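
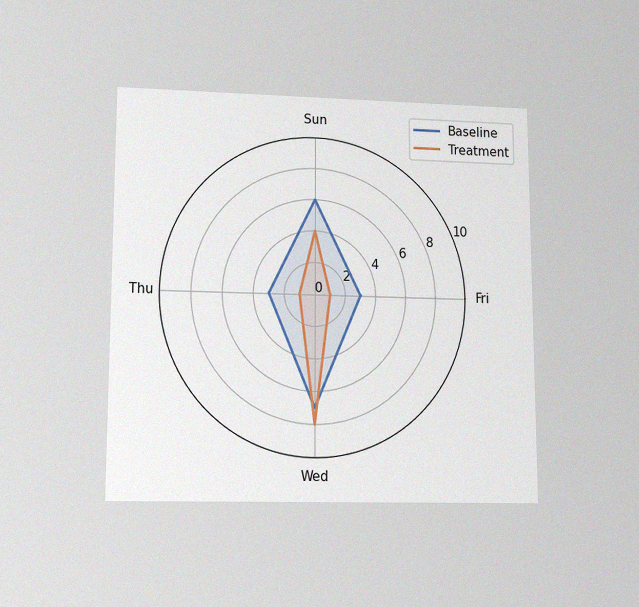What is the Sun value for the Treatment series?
4

The chart is viewed at a slight angle, with some photo noise. On the Sun axis, Treatment reaches 4.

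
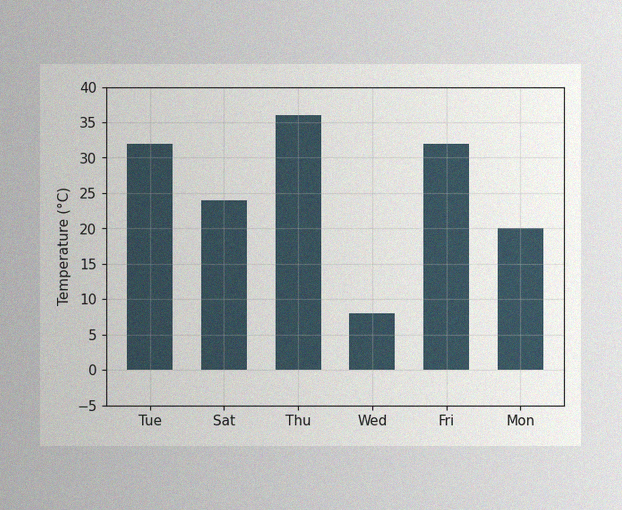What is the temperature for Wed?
The image has some photo noise and uneven lighting. Reading along the chart's y-axis, the Wed bar reaches 8°C.

8°C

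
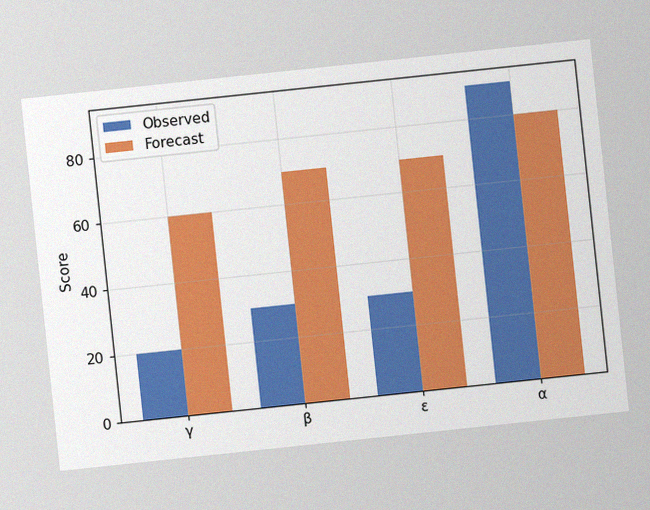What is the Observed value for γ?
20

The chart is tilted about 6° counter-clockwise, with some photo noise. The Observed bar at γ reaches 20 on the y-axis.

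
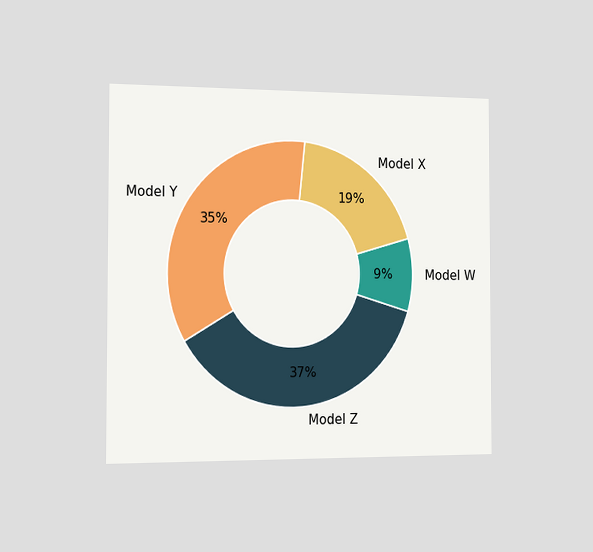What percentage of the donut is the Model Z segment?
37%

The chart is viewed slightly from the left. The Model Z segment takes up 37% of the ring.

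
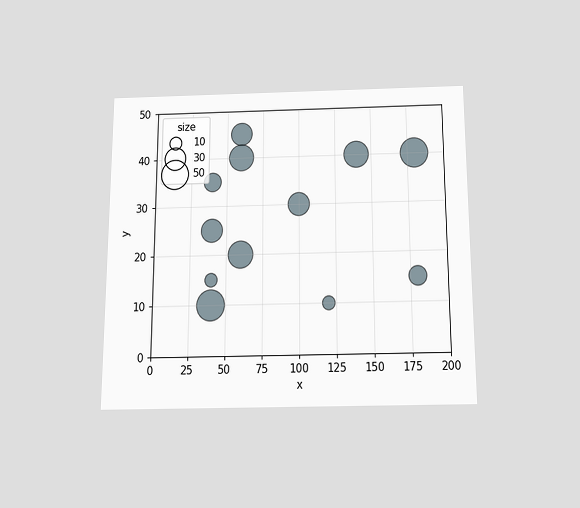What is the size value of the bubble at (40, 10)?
The chart is viewed slightly from below. Matching the bubble at (40, 10) against the size legend gives 50.

50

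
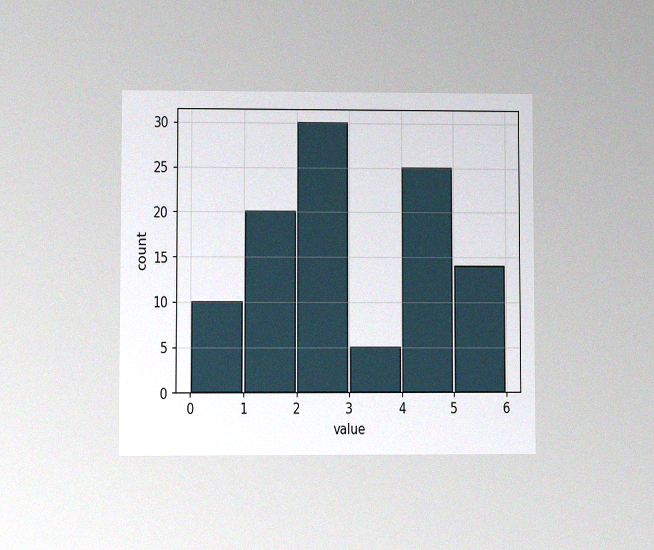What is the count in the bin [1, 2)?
20

The chart is viewed at a slight angle, with some photo noise. The [1, 2) bin has height 20.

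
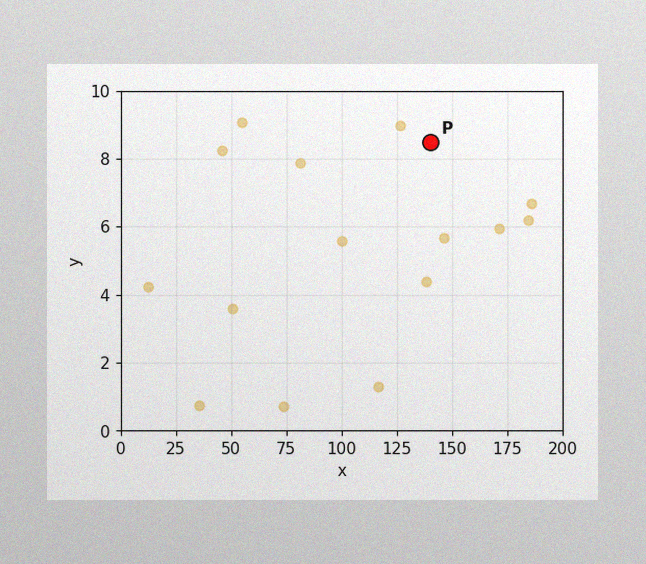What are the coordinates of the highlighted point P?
(140, 8.5)

The image has some photo noise and uneven lighting. Following the gridlines from P to each axis, P sits at (140, 8.5).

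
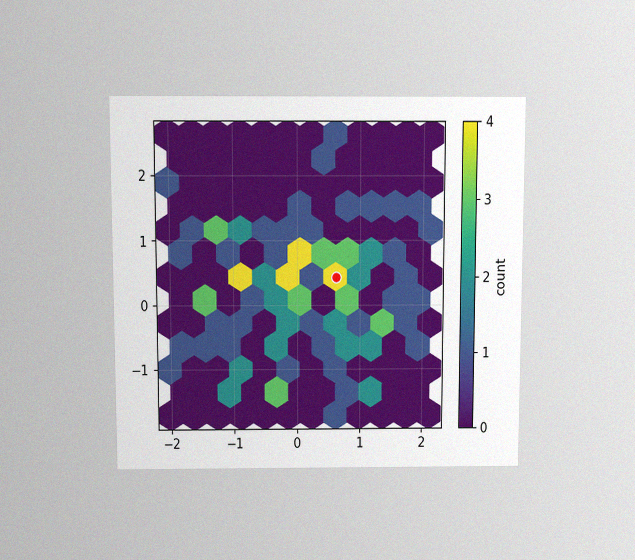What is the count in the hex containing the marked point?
The chart is viewed slightly from above, with some photo noise. The marked hex reads 4 on the colorbar.

4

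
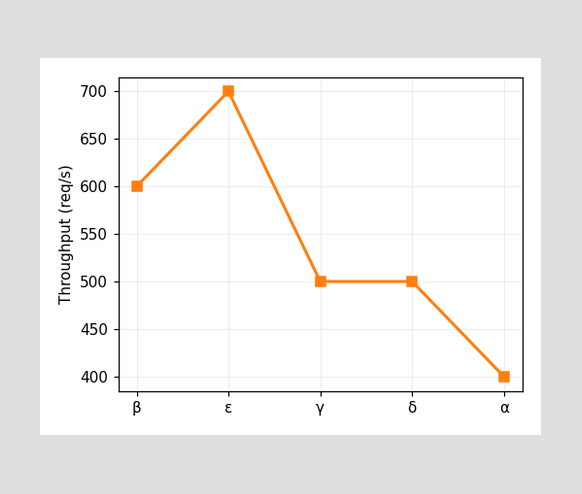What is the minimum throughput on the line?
400req/s

The lowest point is at α, and reading across to the y-axis gives 400req/s.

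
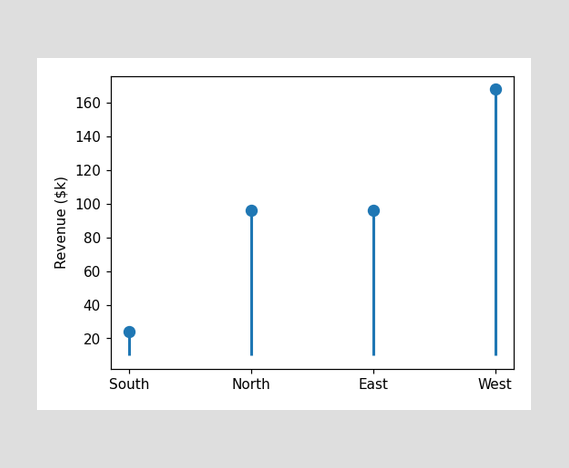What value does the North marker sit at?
The North marker sits at $96k.

$96k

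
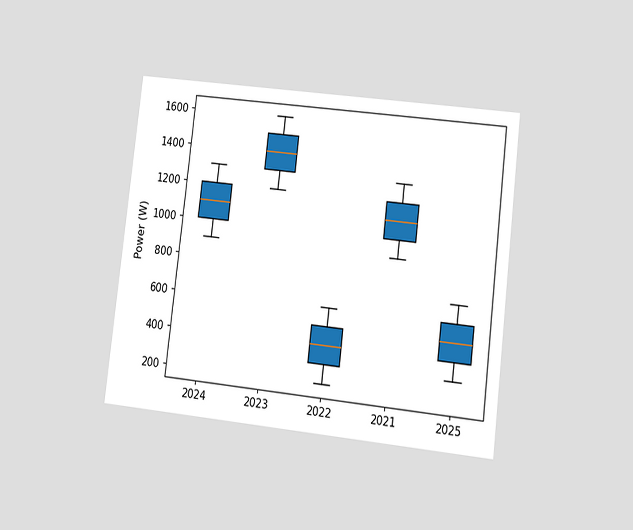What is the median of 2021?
1100W

The chart is tilted about 7° clockwise and viewed at a slight angle. The median line in the 2021 box sits at 1100W.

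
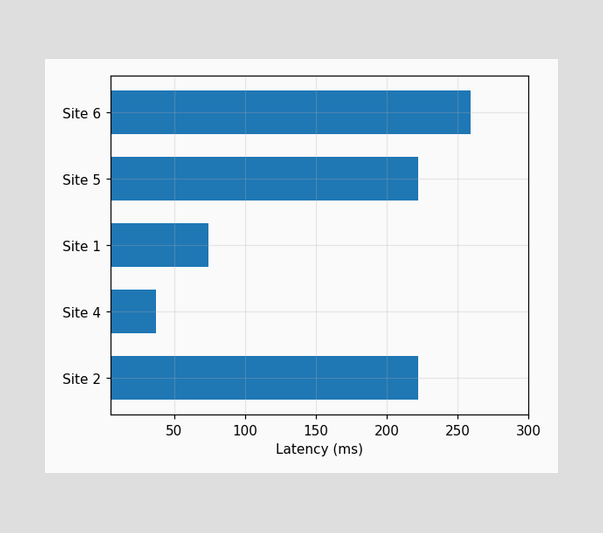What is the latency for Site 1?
74ms

Reading along the chart's x-axis, the Site 1 bar reaches 74ms.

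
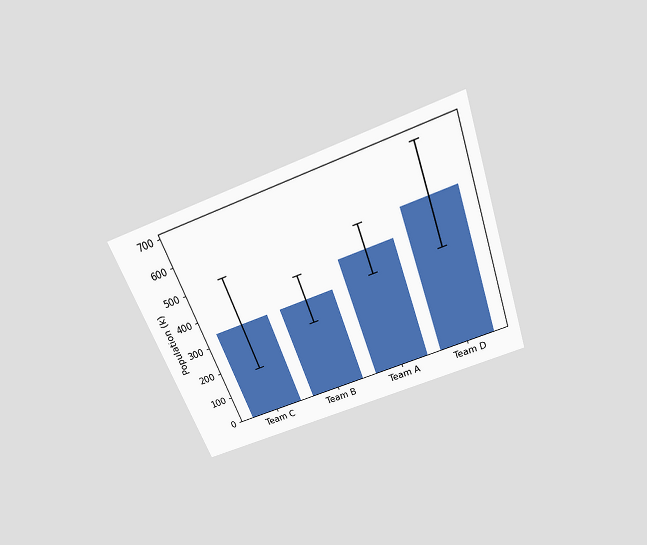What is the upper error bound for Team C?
510k

The chart is tilted about 20° counter-clockwise and viewed slightly from above. The Team C bar's upper whisker reaches 510k.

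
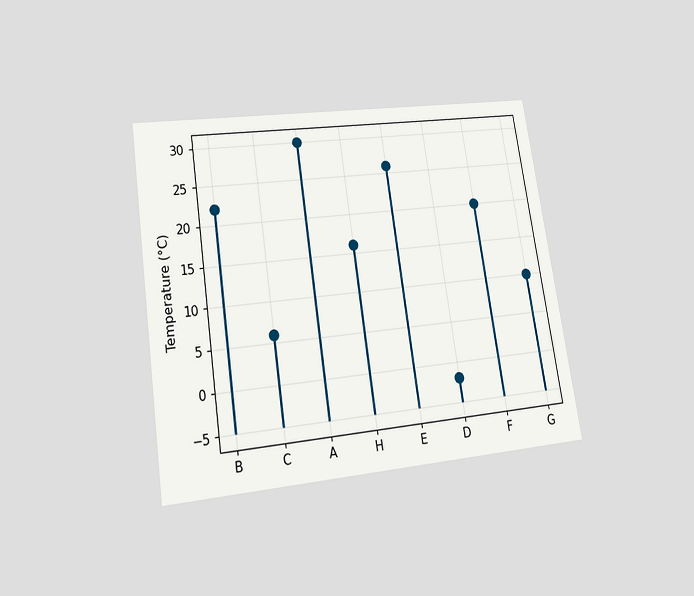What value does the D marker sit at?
-2°C

The chart is tilted about 9° counter-clockwise and viewed slightly from below. The D marker sits at -2°C.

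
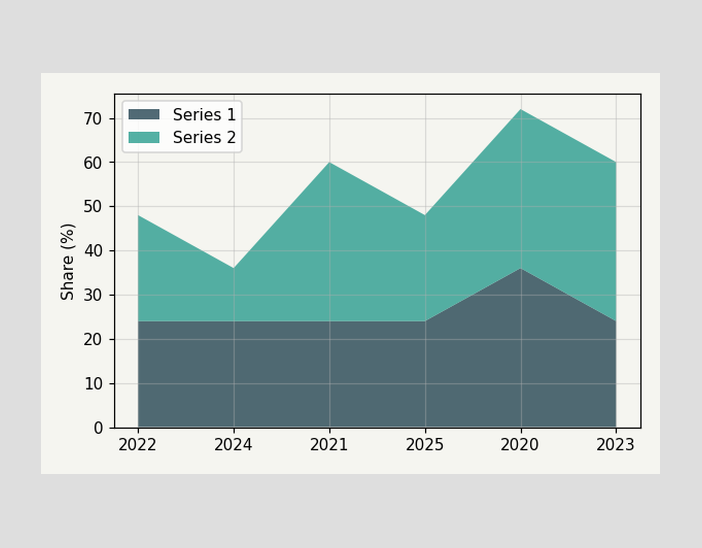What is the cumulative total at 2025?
The stacked total at 2025 reaches 48%.

48%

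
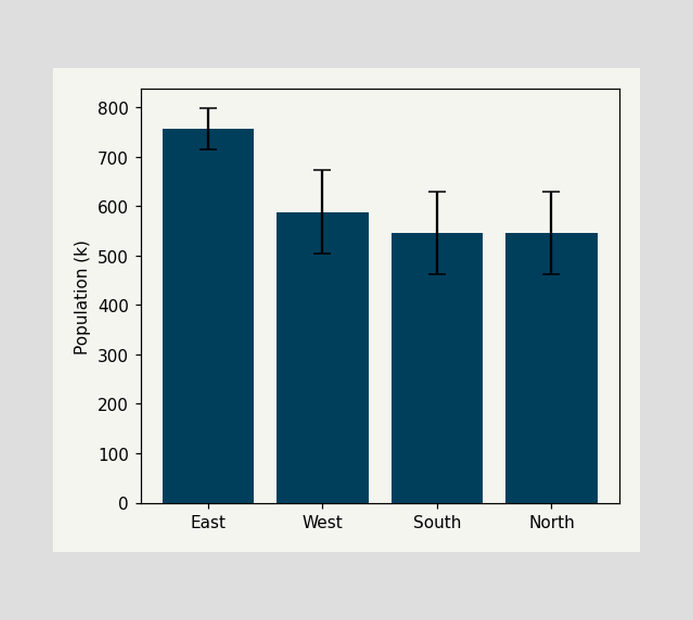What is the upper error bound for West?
672k

The West bar's upper whisker reaches 672k.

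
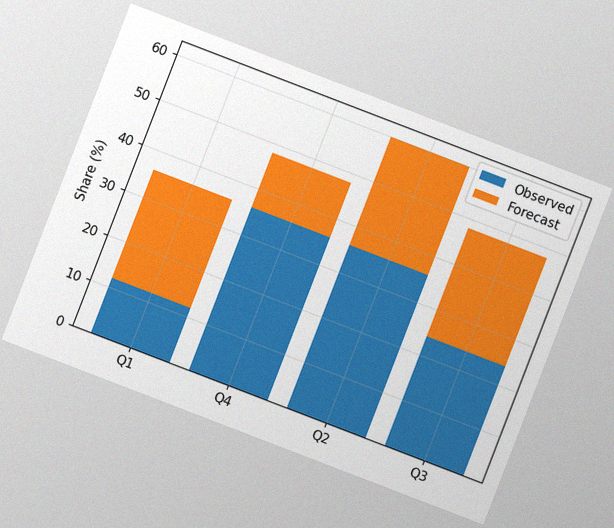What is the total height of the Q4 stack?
48%

The chart is tilted about 21° clockwise, with some photo noise. The Q4 stack's top reaches 48% on the y-axis.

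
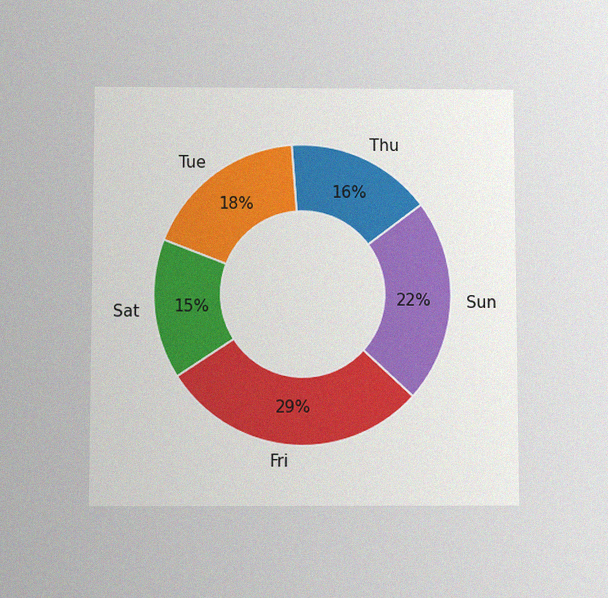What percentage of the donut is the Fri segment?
29%

The chart is viewed slightly from below, with some photo noise. The Fri segment takes up 29% of the ring.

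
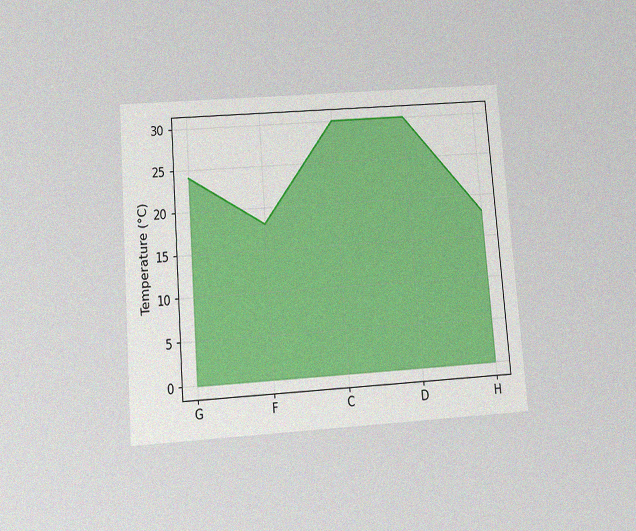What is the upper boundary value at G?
24°C

The chart is tilted about 4° counter-clockwise and viewed slightly from below, with some photo noise. At G the upper boundary is at 24°C.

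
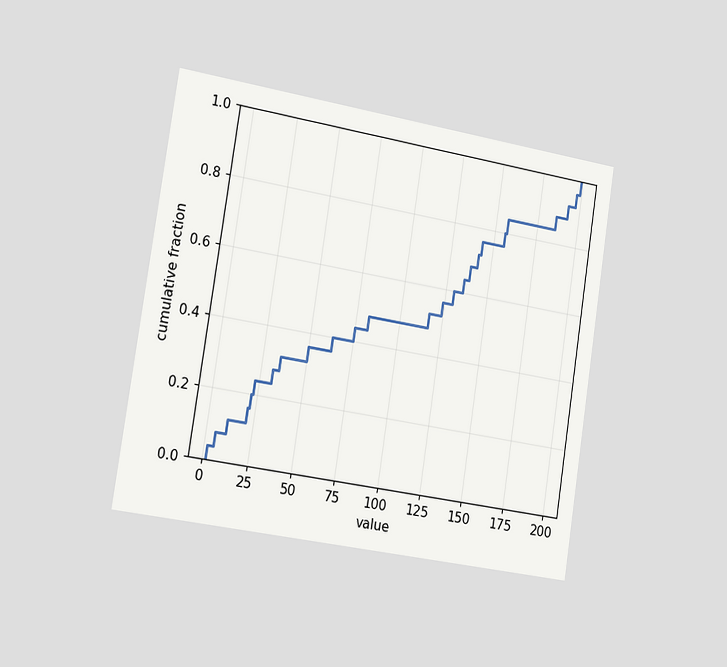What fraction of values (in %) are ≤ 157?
84%

The chart is tilted about 9° clockwise and viewed slightly from the left. At x=157 the ECDF step is at 84%.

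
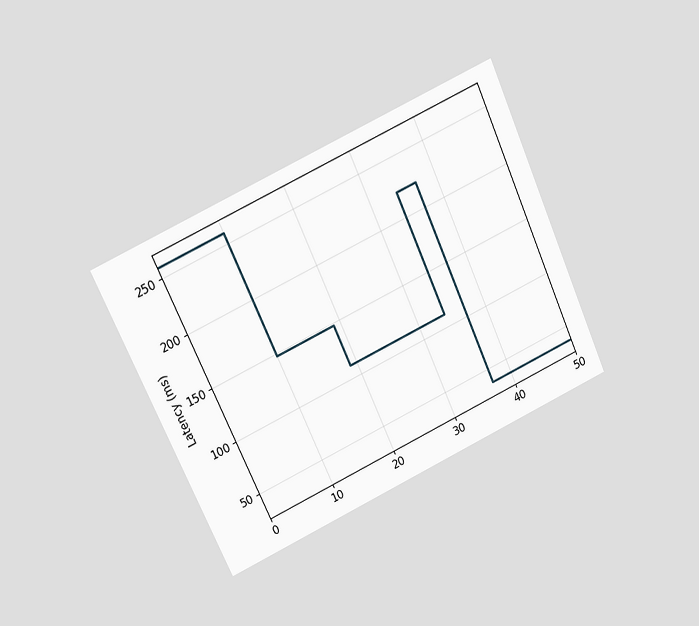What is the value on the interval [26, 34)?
111ms

The chart is tilted about 24° counter-clockwise and viewed at a slight angle. On [26, 34) the step sits at 111ms.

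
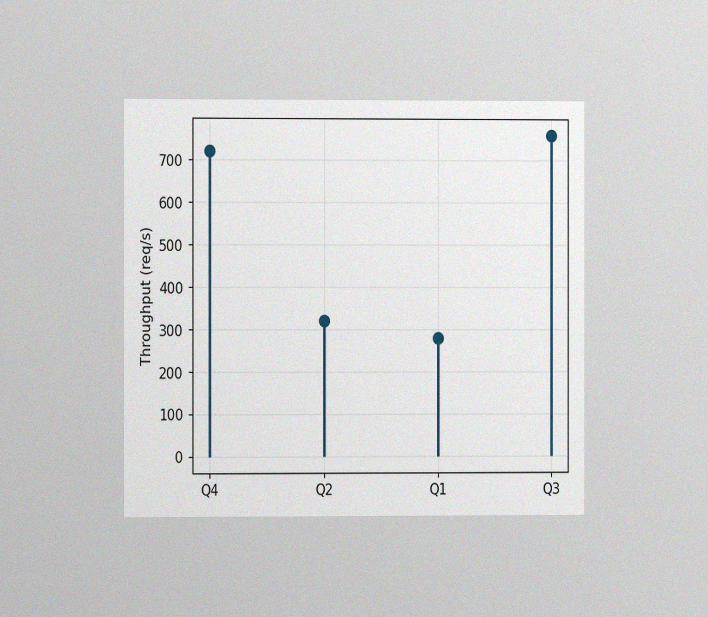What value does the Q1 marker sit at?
280req/s

The chart is viewed slightly from the left, with some photo noise. The Q1 marker sits at 280req/s.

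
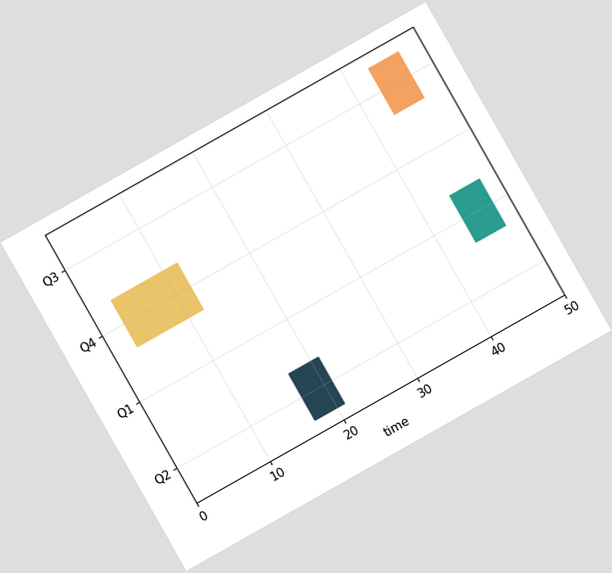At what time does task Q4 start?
3

The chart is tilted about 30° counter-clockwise. The Q4 bar begins at t=3.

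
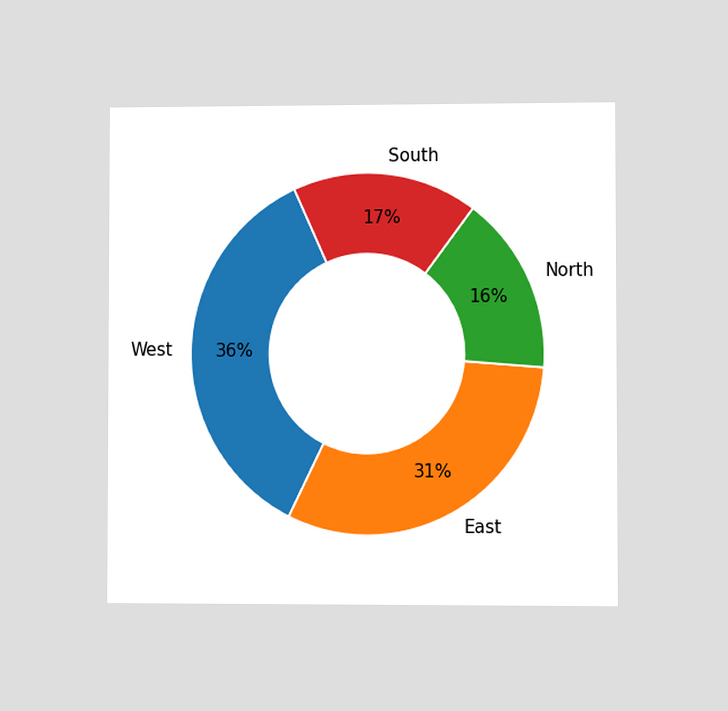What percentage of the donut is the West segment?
The chart is viewed at a slight angle. The West segment takes up 36% of the ring.

36%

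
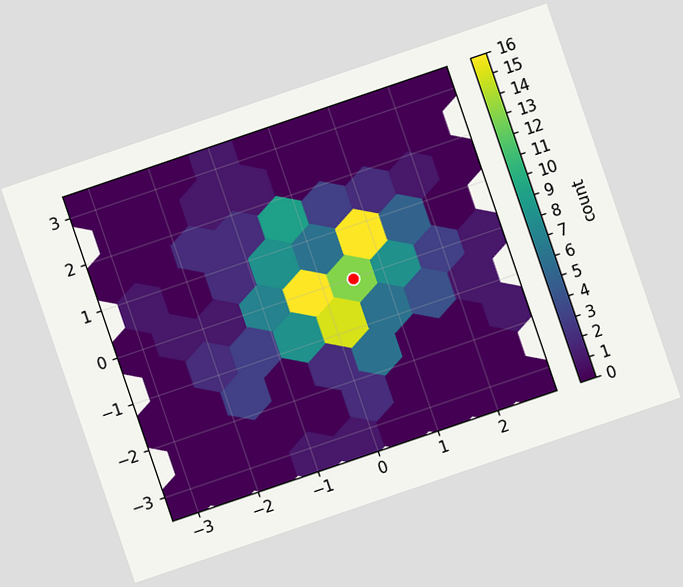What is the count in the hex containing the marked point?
13

The chart is tilted about 19° counter-clockwise. The marked hex reads 13 on the colorbar.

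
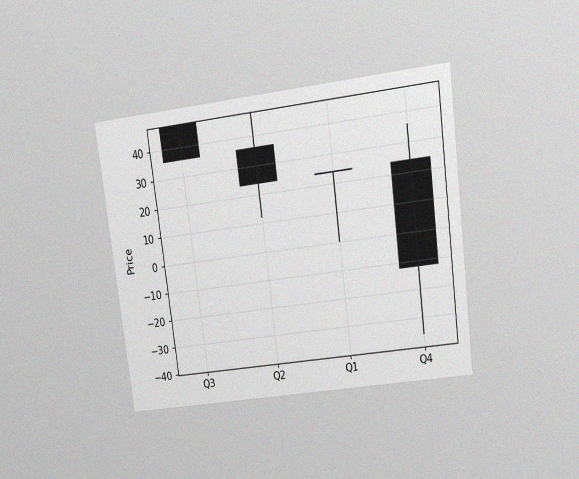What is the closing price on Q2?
24

The chart is tilted about 7° counter-clockwise and viewed at a slight angle, with some photo noise. The Q2 candle closes at 24.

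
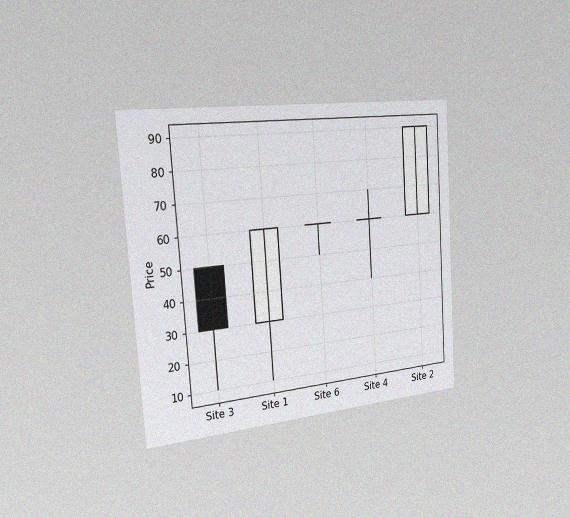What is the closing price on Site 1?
60

The chart is tilted about 4° counter-clockwise and viewed slightly from the left, with some photo noise. The Site 1 candle closes at 60.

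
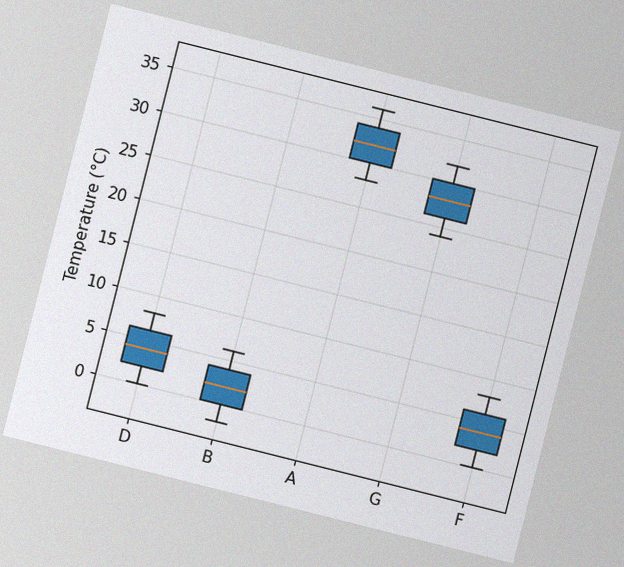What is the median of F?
4°C

The chart is tilted about 14° clockwise, with some photo noise. The median line in the F box sits at 4°C.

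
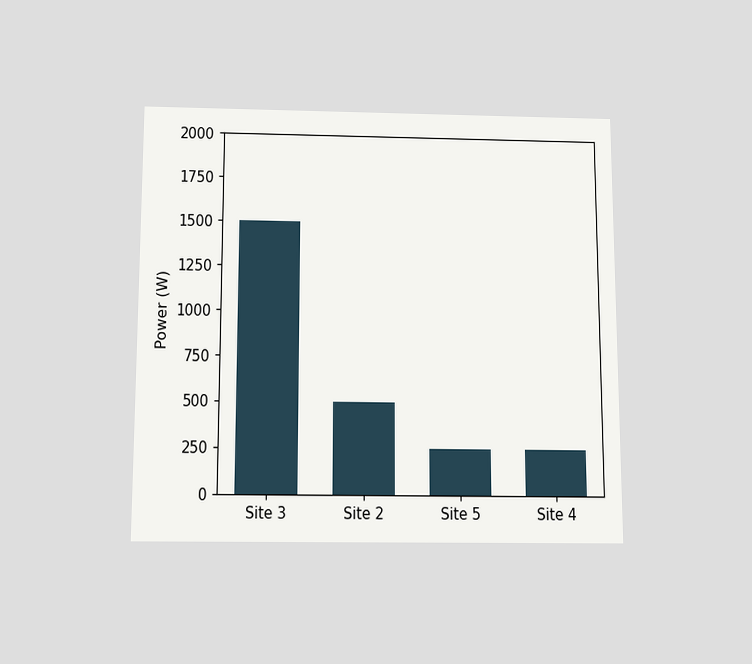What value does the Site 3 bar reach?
1500W

The chart is viewed slightly from below. Reading along the chart's y-axis, the Site 3 bar reaches 1500W.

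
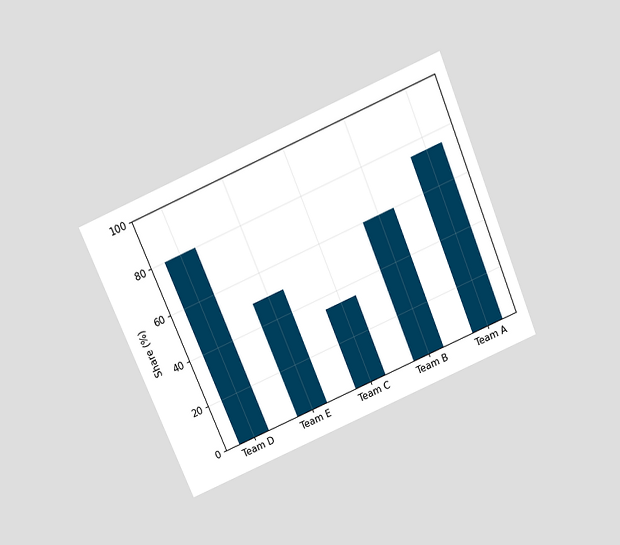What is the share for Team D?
The chart is tilted about 23° counter-clockwise and viewed slightly from above. Reading along the chart's y-axis, the Team D bar reaches 80%.

80%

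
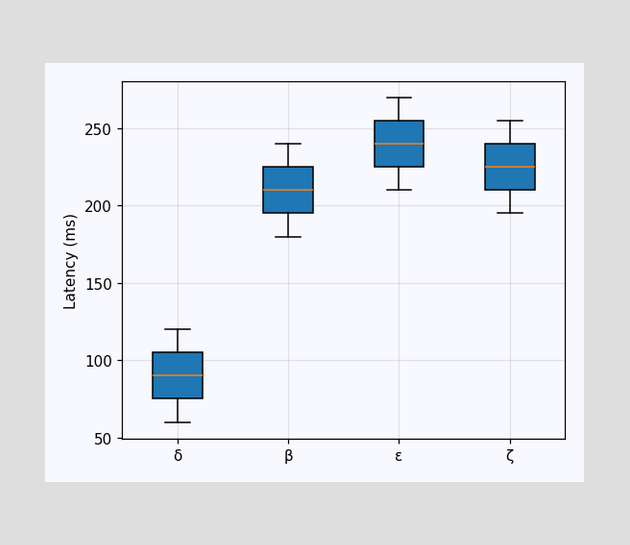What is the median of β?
The median line in the β box sits at 210ms.

210ms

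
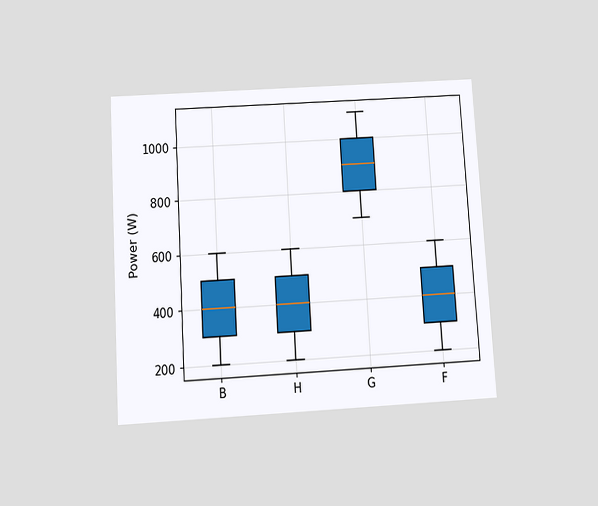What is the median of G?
The chart is tilted about 3° counter-clockwise and viewed slightly from below. The median line in the G box sits at 900W.

900W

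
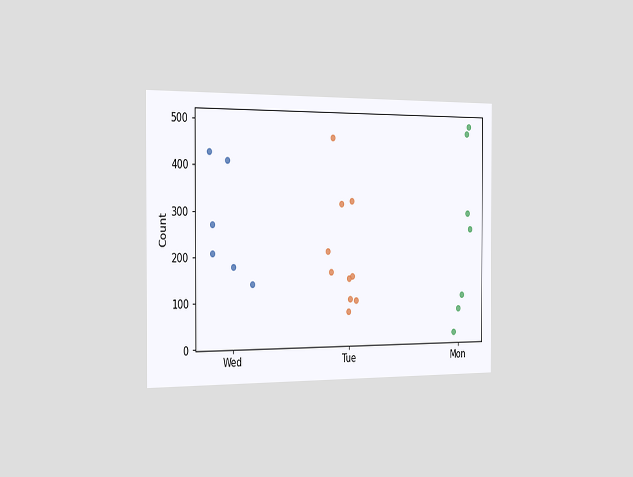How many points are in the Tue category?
10

The chart is viewed slightly from the left. Counting the markers in the Tue column gives 10.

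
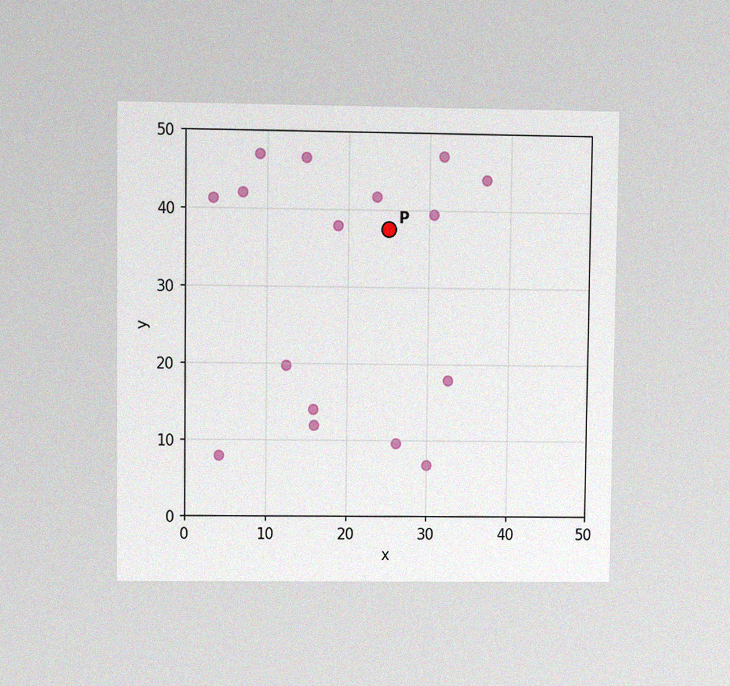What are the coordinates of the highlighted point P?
The chart is viewed at a slight angle, with some photo noise. Following the gridlines from P to each axis, P sits at (25, 37.5).

(25, 37.5)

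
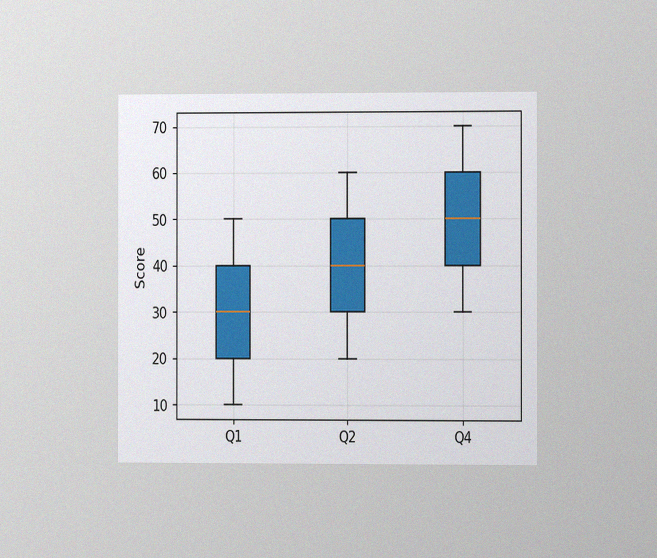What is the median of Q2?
40

The chart is viewed slightly from the right, with some photo noise. The median line in the Q2 box sits at 40.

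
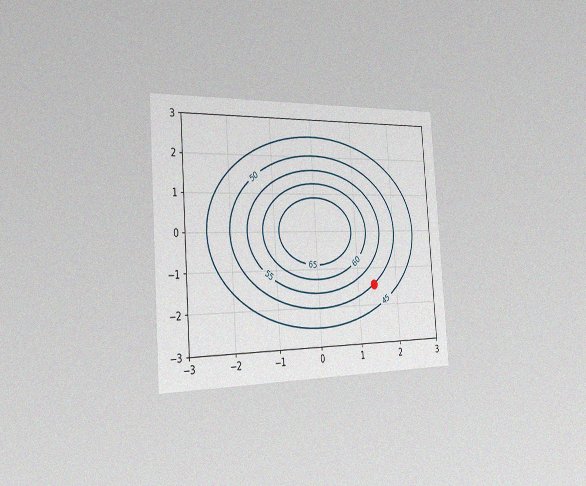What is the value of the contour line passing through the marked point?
The chart is tilted about 4° counter-clockwise and viewed slightly from the left, with some photo noise. The marked point sits on the contour labelled 50.

50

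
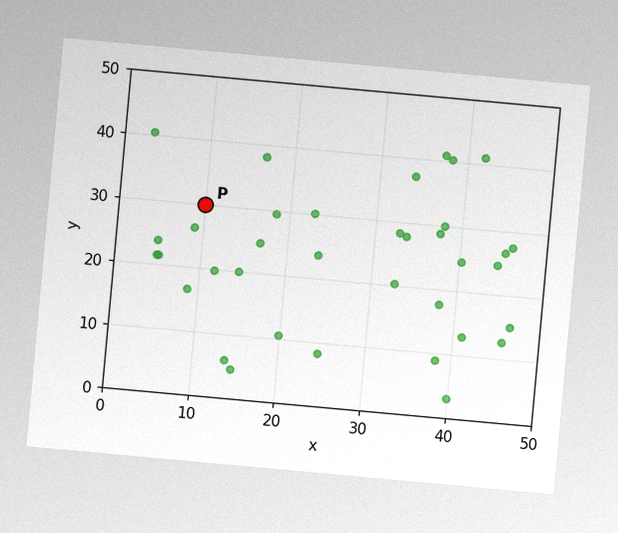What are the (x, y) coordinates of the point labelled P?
(10, 30)

The chart is tilted about 5° clockwise, with some photo noise. Following the gridlines from P to each axis, P sits at (10, 30).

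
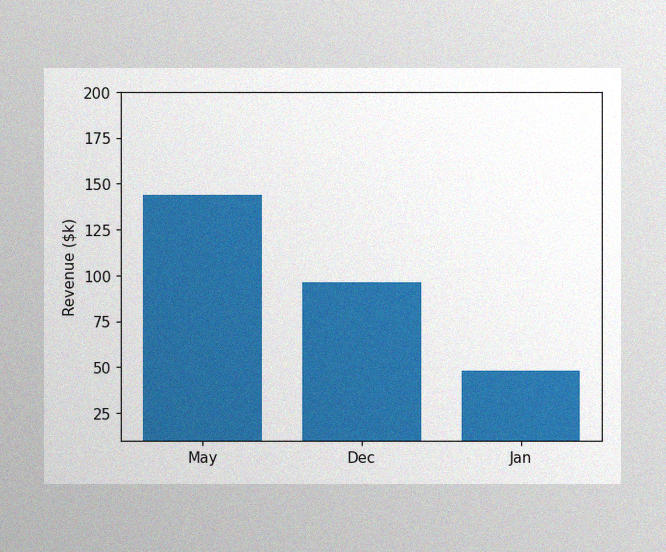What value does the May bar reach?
$144k

The image has some photo noise and uneven lighting. Reading along the chart's y-axis, the May bar reaches $144k.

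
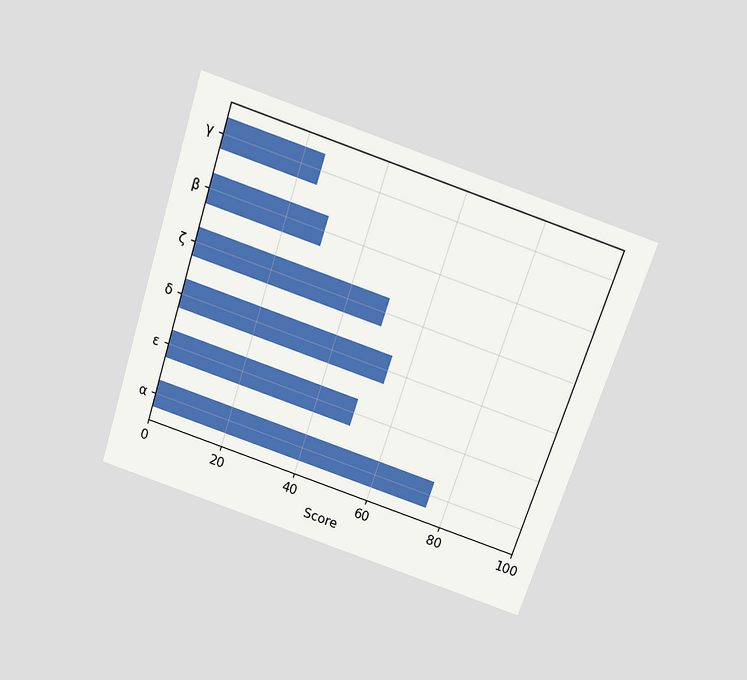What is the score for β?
The chart is tilted about 19° clockwise and viewed slightly from above. Reading along the chart's x-axis, the β bar reaches 30.

30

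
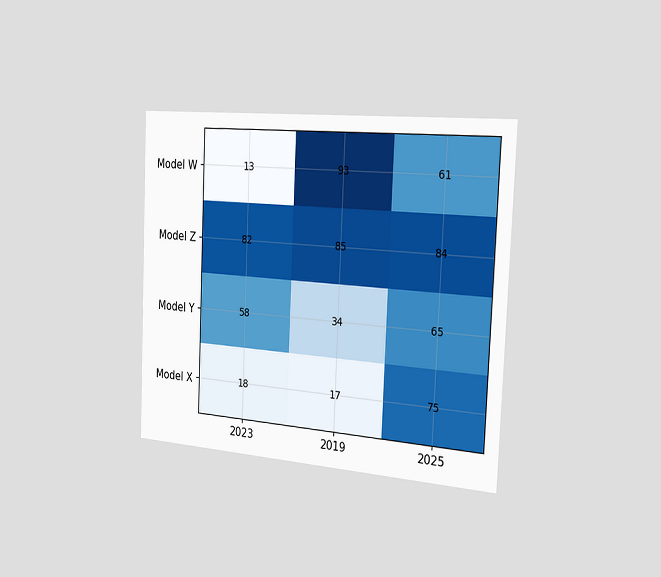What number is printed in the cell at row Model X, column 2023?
The chart is tilted about 2° clockwise and viewed slightly from the right. The (Model X, 2023) cell reads 18.

18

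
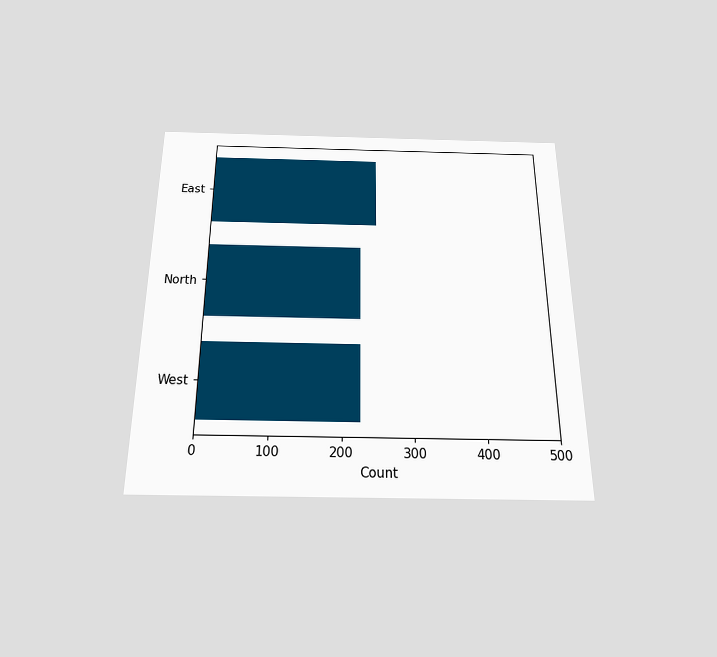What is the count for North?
225

The chart is viewed slightly from below. Reading along the chart's x-axis, the North bar reaches 225.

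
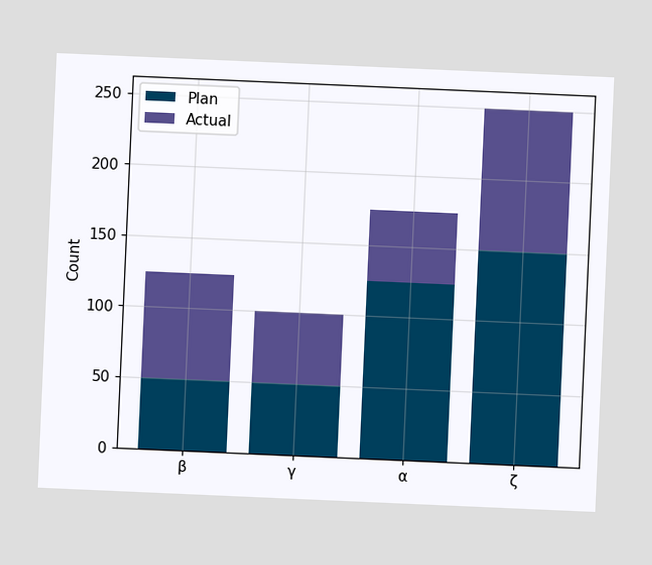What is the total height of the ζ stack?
250

The chart is tilted about 3° clockwise. The ζ stack's top reaches 250 on the y-axis.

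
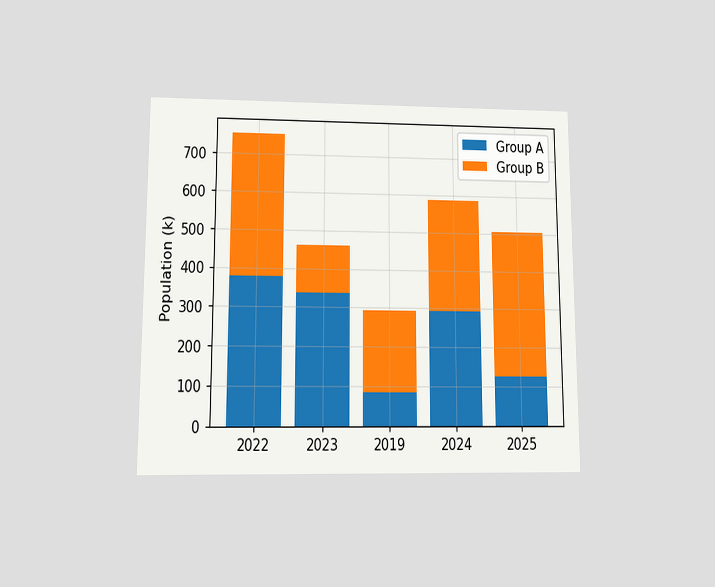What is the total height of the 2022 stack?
756k

The chart is viewed at a slight angle. The 2022 stack's top reaches 756k on the y-axis.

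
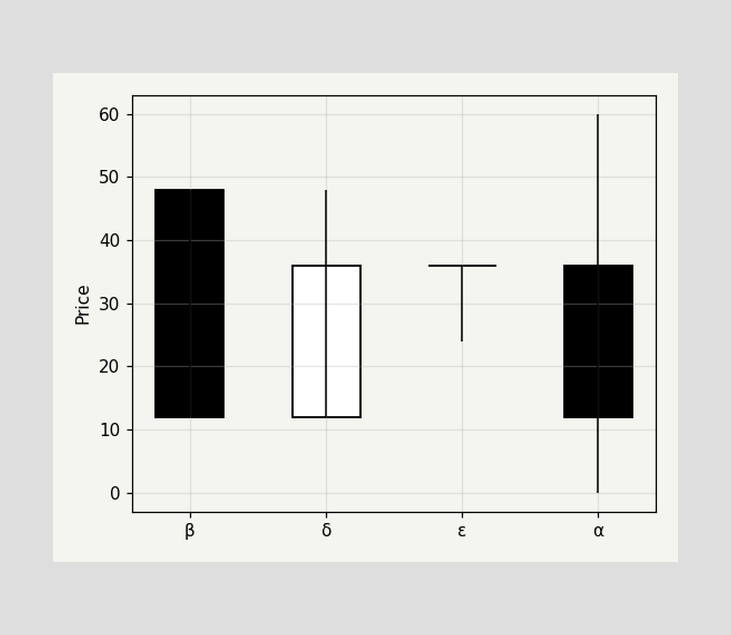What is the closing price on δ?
36

The δ candle closes at 36.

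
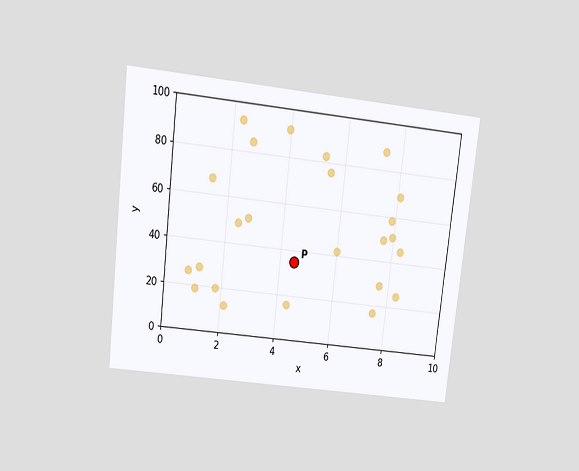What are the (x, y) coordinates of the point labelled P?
(4.5, 35)

The chart is tilted about 6° clockwise and viewed slightly from above. Following the gridlines from P to each axis, P sits at (4.5, 35).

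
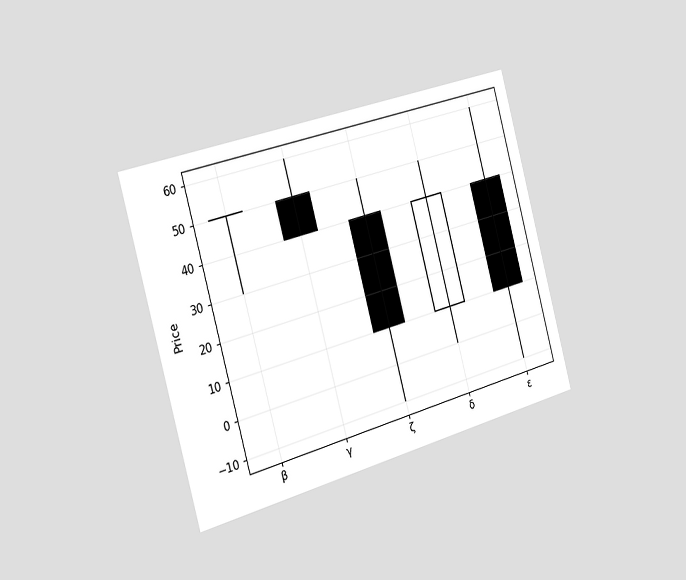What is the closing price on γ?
The chart is tilted about 15° counter-clockwise and viewed slightly from the left. The γ candle closes at 40.

40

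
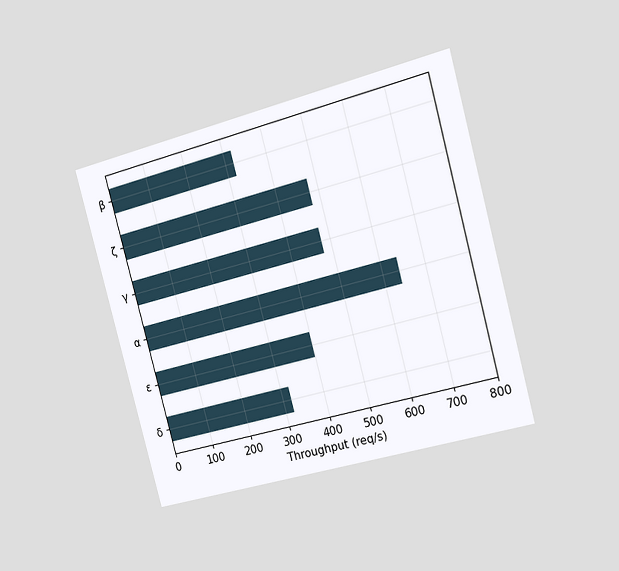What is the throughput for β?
The chart is tilted about 15° counter-clockwise and viewed slightly from the right. Reading along the chart's x-axis, the β bar reaches 320req/s.

320req/s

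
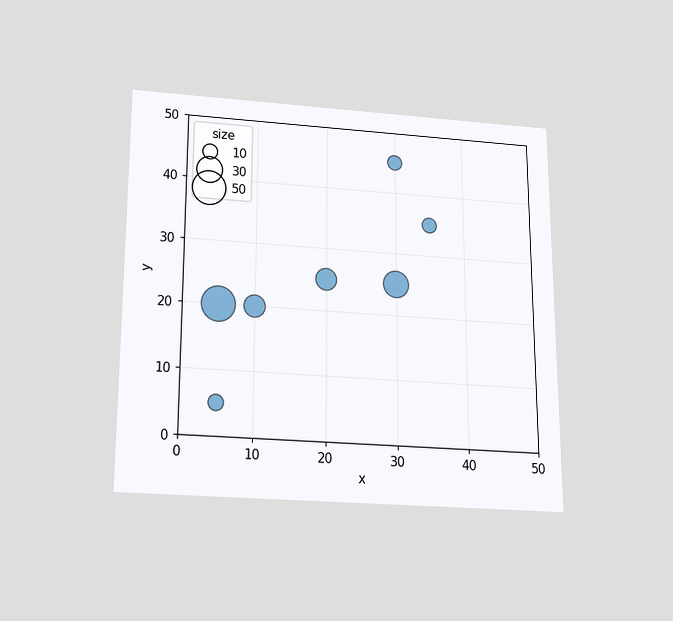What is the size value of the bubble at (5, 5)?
The chart is viewed slightly from below. Matching the bubble at (5, 5) against the size legend gives 10.

10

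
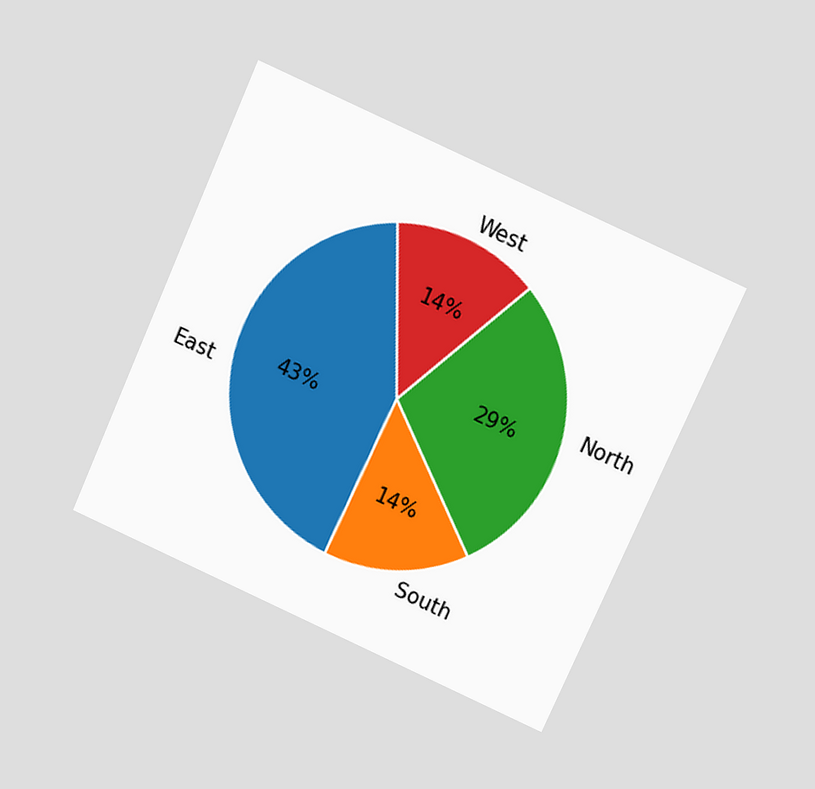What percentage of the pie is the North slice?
29%

The chart is tilted about 24° clockwise and viewed slightly from above. The North slice takes up 29% of the pie.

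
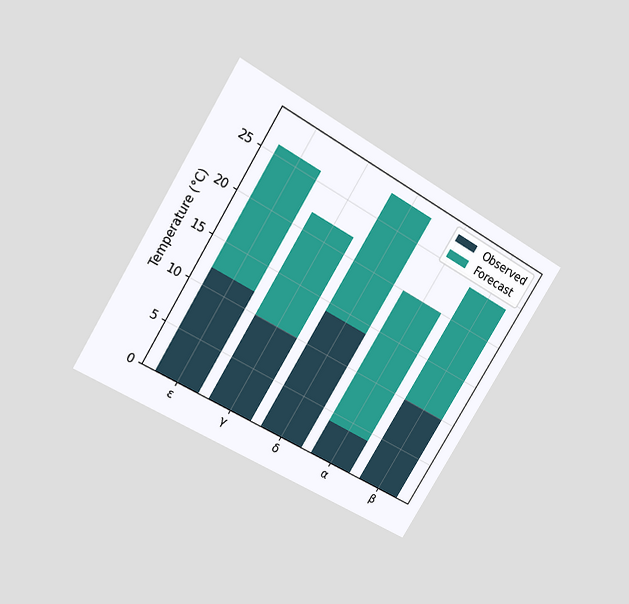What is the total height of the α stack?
20°C

The chart is tilted about 31° clockwise and viewed at a slight angle. The α stack's top reaches 20°C on the y-axis.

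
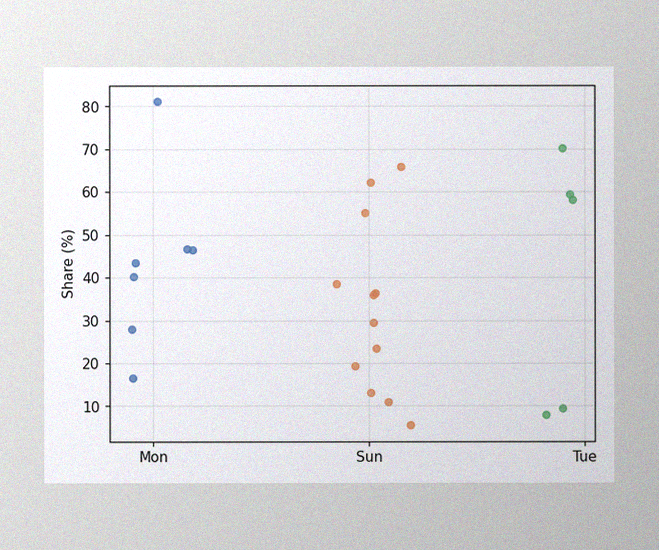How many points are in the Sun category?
12

The image has some photo noise and uneven lighting. Counting the markers in the Sun column gives 12.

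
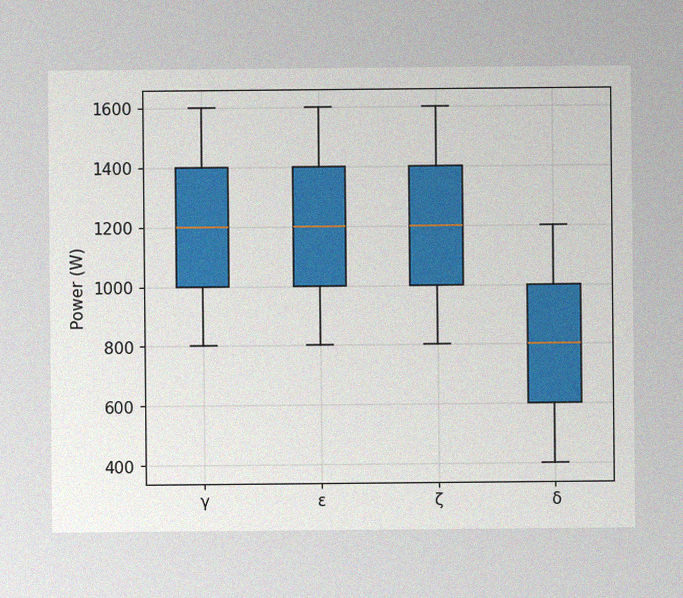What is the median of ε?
1200W

The image has some photo noise and uneven lighting. The median line in the ε box sits at 1200W.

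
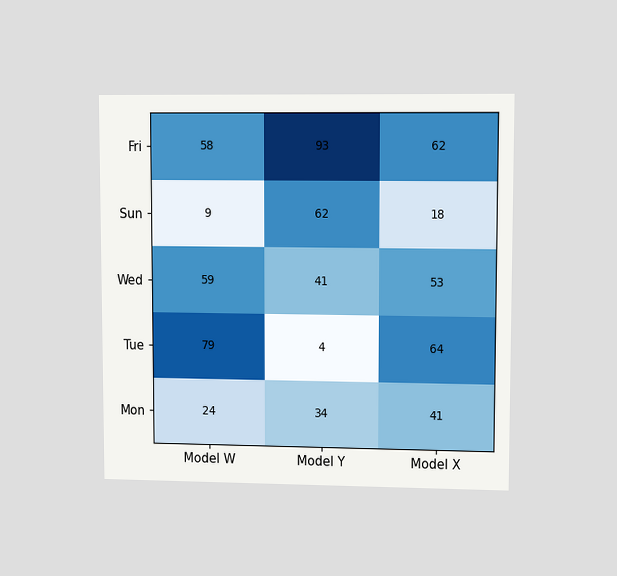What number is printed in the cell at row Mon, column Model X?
41

The chart is viewed at a slight angle. The (Mon, Model X) cell reads 41.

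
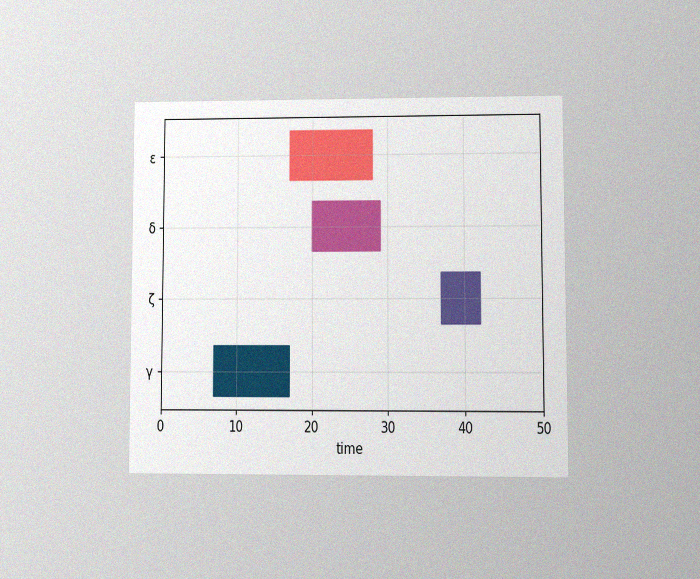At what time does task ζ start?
37

The chart is viewed at a slight angle, with some photo noise. The ζ bar begins at t=37.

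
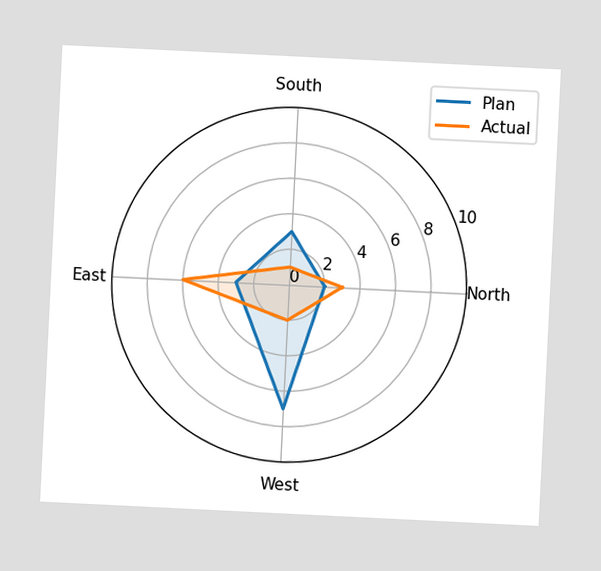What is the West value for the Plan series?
The chart is tilted about 3° clockwise. On the West axis, Plan reaches 7.

7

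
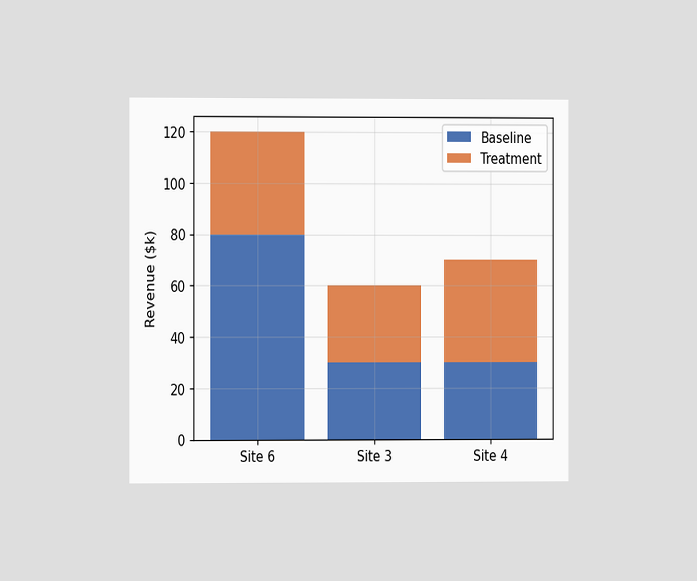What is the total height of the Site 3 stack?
The chart is viewed slightly from the left. The Site 3 stack's top reaches $60k on the y-axis.

$60k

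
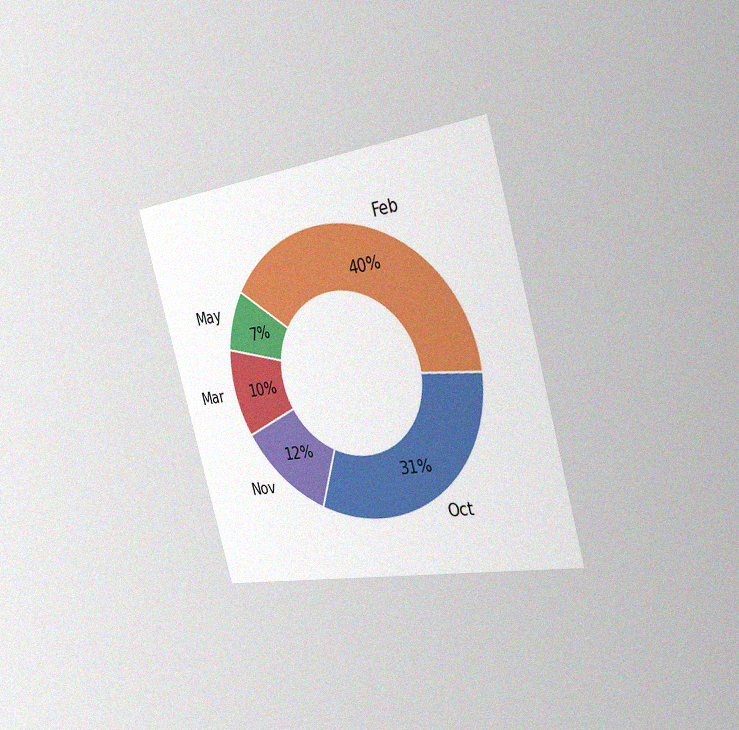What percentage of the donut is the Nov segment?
12%

The chart is tilted about 16° counter-clockwise and viewed slightly from the right, with some photo noise. The Nov segment takes up 12% of the ring.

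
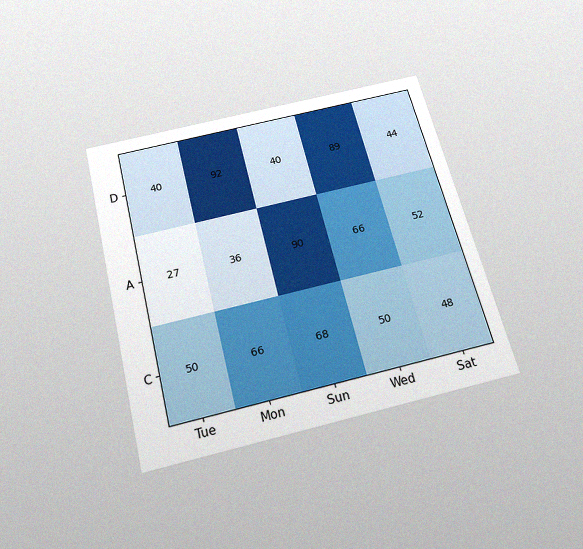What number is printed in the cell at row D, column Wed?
89

The chart is tilted about 14° counter-clockwise and viewed slightly from below, with some photo noise. The (D, Wed) cell reads 89.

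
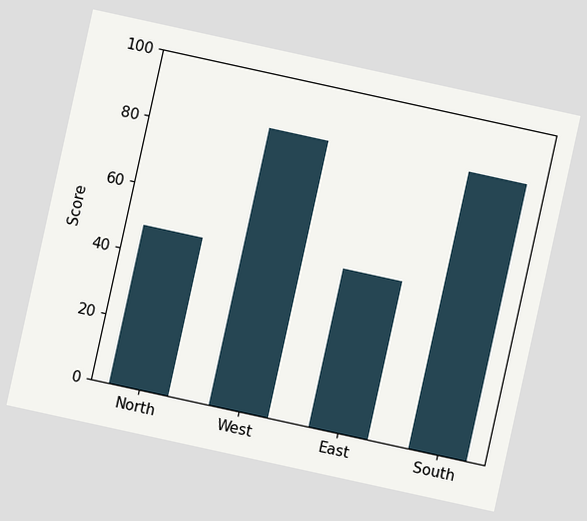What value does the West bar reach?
84

The chart is tilted about 12° clockwise. Reading along the chart's y-axis, the West bar reaches 84.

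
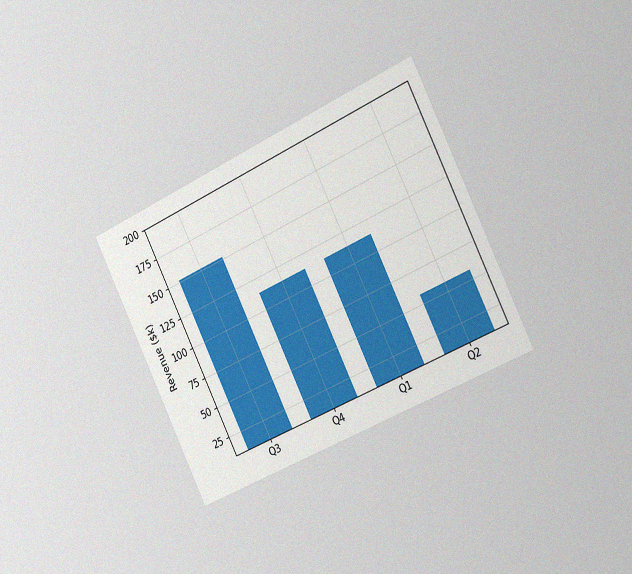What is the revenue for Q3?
$152k

The chart is tilted about 26° counter-clockwise and viewed slightly from the right, with some photo noise. Reading along the chart's y-axis, the Q3 bar reaches $152k.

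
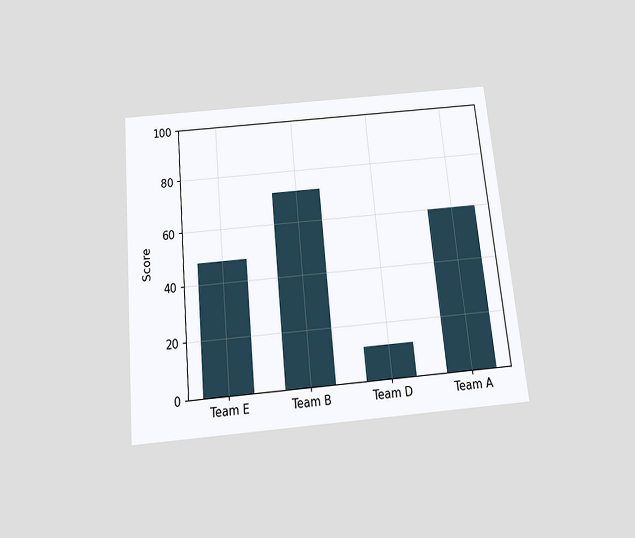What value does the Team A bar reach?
The chart is tilted about 5° counter-clockwise and viewed slightly from below. Reading along the chart's y-axis, the Team A bar reaches 60.

60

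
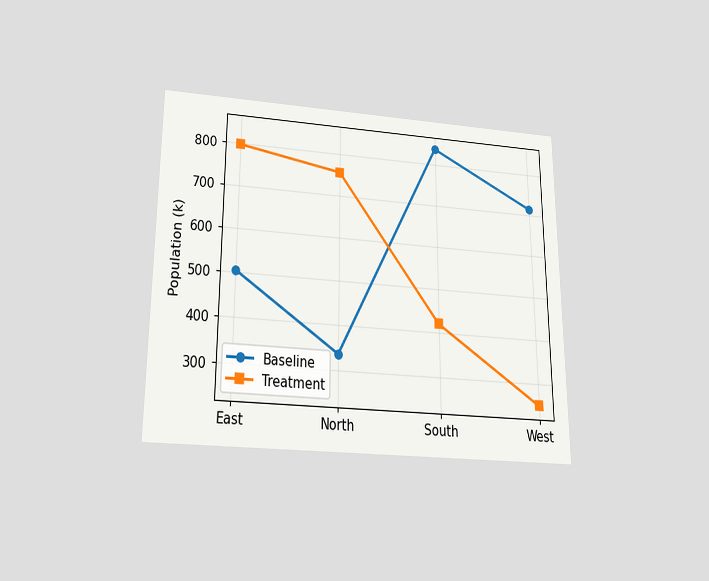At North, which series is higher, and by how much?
Treatment, by 420k

The chart is viewed slightly from below. At North, Treatment sits above the other line by 420k.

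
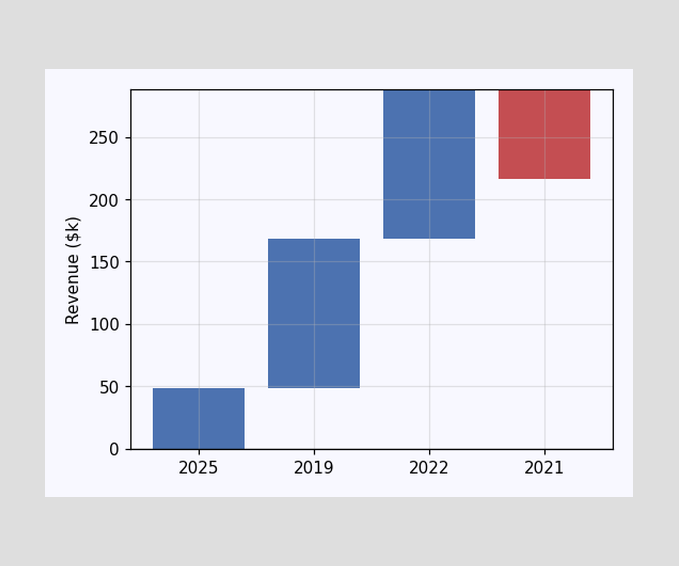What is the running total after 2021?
$216k

After 2021 the running total reaches $216k.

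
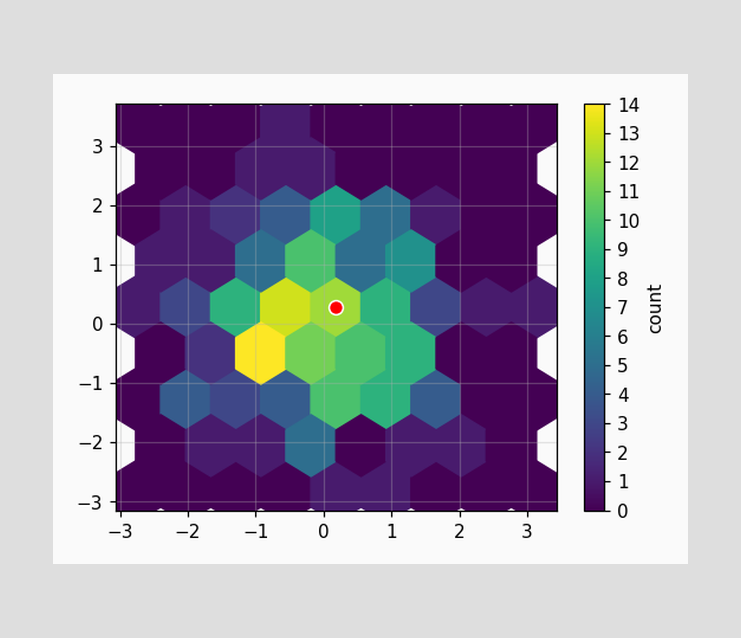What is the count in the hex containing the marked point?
The marked hex reads 12 on the colorbar.

12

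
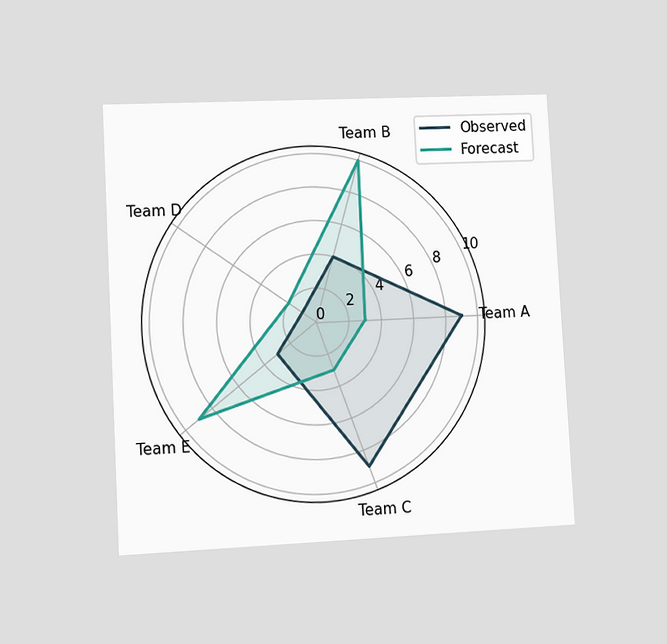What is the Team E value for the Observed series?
3

The chart is tilted about 3° counter-clockwise and viewed at a slight angle. On the Team E axis, Observed reaches 3.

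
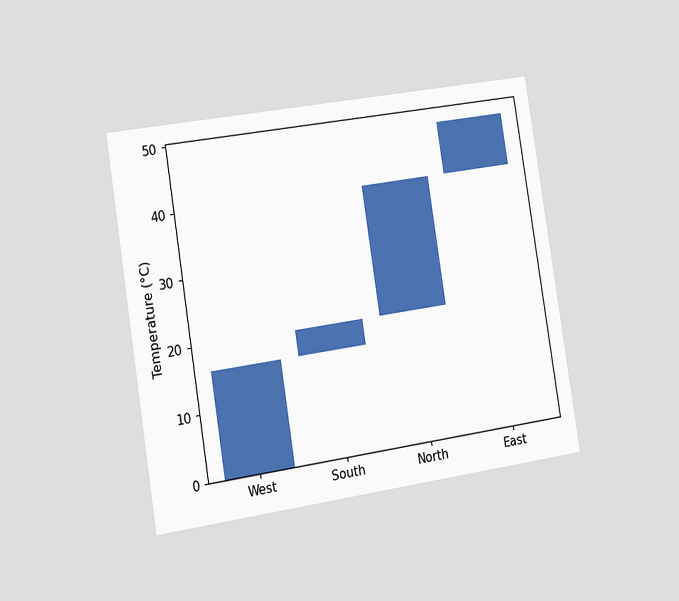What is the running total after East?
48°C

The chart is tilted about 9° counter-clockwise and viewed slightly from the left. After East the running total reaches 48°C.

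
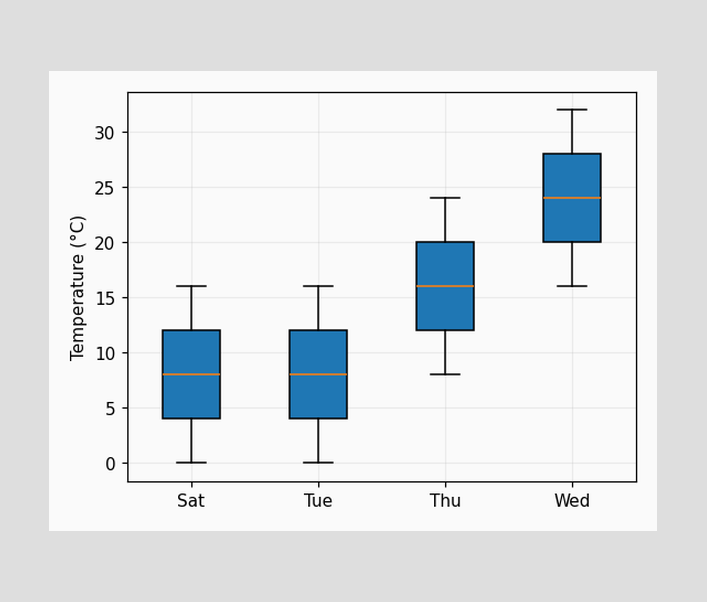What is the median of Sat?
8°C

The median line in the Sat box sits at 8°C.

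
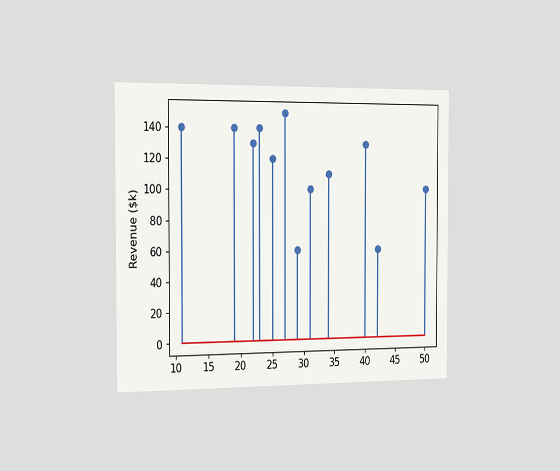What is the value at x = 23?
The chart is viewed slightly from the left. The stem at x=23 reaches $140k.

$140k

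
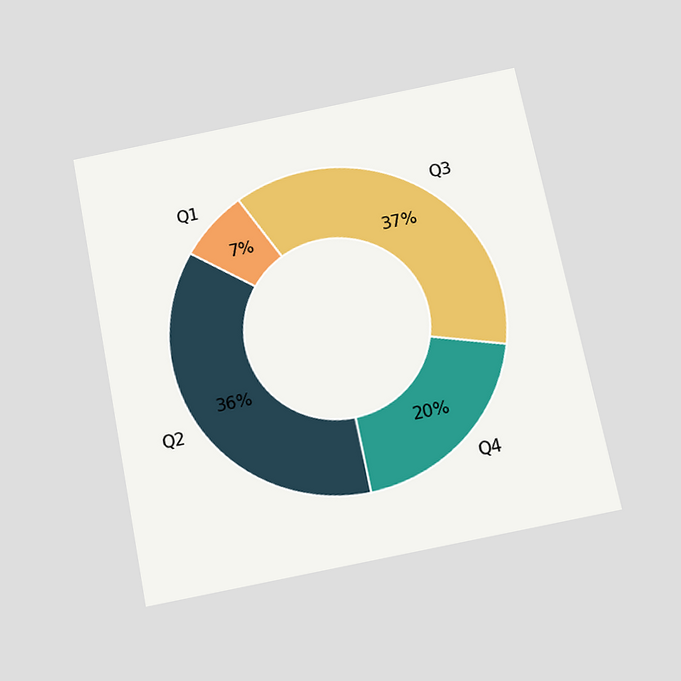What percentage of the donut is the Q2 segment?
36%

The chart is tilted about 11° counter-clockwise and viewed slightly from below. The Q2 segment takes up 36% of the ring.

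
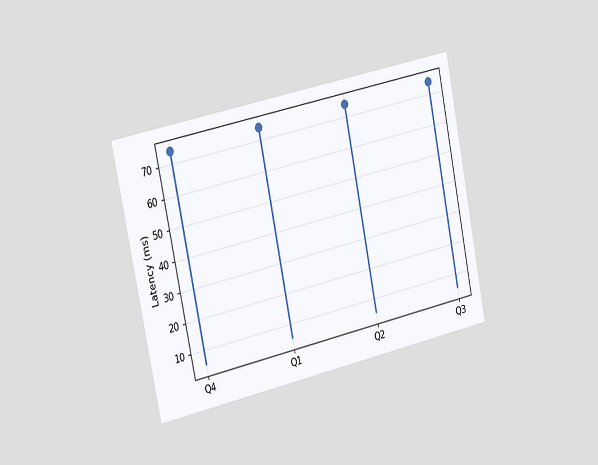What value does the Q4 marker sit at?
The chart is tilted about 12° counter-clockwise and viewed slightly from the left. The Q4 marker sits at 74ms.

74ms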